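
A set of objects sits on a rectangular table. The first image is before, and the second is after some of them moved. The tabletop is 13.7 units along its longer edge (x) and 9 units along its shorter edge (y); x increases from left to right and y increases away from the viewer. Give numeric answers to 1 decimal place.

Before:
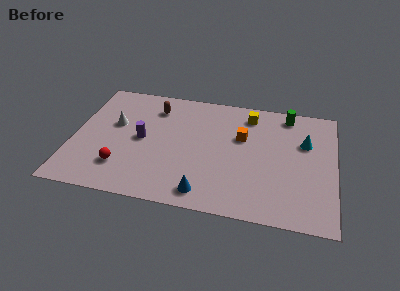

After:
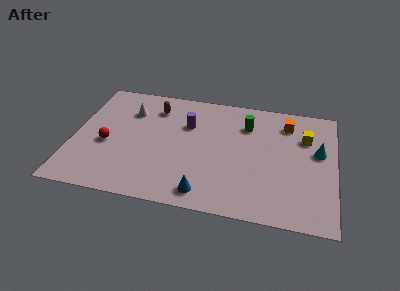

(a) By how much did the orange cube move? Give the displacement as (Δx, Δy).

(2.3, 1.5)

From the two frames, the orange cube sits at roughly (8.8, 5.7) before and (11.1, 7.2) after.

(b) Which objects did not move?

the brown capsule and the blue cone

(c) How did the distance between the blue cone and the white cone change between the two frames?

+0.4

Before: roughly 6.5 units apart; after: 6.9. That's 0.4 units further apart.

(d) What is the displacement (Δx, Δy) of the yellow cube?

(3.0, -1.2)

From the two frames, the yellow cube sits at roughly (9.1, 7.5) before and (12.1, 6.3) after.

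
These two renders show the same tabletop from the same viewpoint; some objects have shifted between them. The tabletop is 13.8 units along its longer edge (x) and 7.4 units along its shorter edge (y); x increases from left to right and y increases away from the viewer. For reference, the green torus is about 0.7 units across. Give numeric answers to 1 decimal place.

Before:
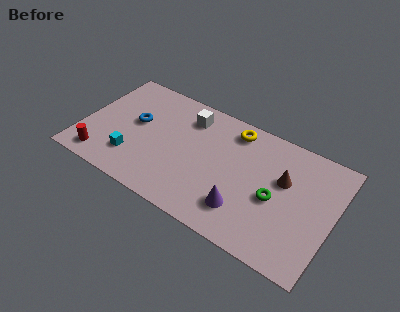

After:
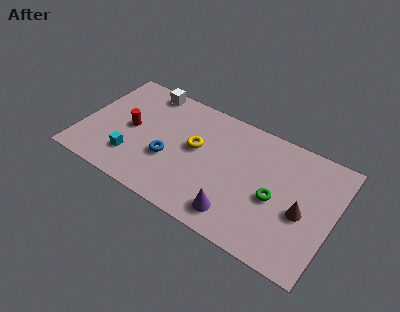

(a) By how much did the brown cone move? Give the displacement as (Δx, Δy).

(1.2, -1.4)

The brown cone started near (11.0, 4.6) and ended near (12.2, 3.2).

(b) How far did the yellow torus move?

2.8

From (8.0, 6.3) to (6.2, 4.2), the yellow torus covered √(1.8² + 2.1²) ≈ 2.8 units.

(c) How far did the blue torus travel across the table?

2.5

The blue torus moved from about (2.8, 4.2) to (4.9, 2.8), a distance of √(2.1² + 1.4²) ≈ 2.5.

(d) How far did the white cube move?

2.6

From (5.5, 5.9) to (3.0, 6.6), the white cube covered √(2.5² + 0.7²) ≈ 2.6 units.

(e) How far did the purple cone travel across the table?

0.6

The purple cone was near (9.2, 1.8) before and (8.9, 1.3) after, so it travelled √(0.3² + 0.5²) ≈ 0.6 units.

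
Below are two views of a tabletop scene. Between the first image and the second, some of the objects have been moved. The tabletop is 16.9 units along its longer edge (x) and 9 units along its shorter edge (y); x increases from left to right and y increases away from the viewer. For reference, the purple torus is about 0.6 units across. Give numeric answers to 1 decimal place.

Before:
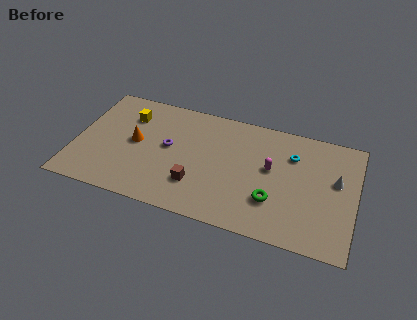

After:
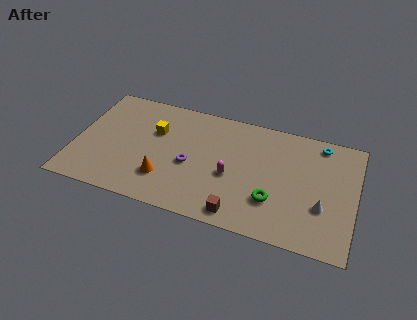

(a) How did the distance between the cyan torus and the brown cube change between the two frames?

+1.3

Before: roughly 6.8 units apart; after: 8.1. That's 1.3 units further apart.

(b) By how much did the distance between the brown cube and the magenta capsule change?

-2.2

They were about 5.0 units apart before and 2.8 after — 2.2 units closer together.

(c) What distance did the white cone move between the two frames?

2.3

The white cone was near (15.7, 5.3) before and (15.0, 3.1) after, so it travelled √(0.7² + 2.2²) ≈ 2.3 units.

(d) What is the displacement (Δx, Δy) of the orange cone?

(2.0, -2.3)

The orange cone was at about (3.6, 4.7) and moved to about (5.6, 2.4).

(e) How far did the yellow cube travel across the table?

1.9

From (3.0, 6.7) to (4.7, 5.9), the yellow cube covered √(1.7² + 0.8²) ≈ 1.9 units.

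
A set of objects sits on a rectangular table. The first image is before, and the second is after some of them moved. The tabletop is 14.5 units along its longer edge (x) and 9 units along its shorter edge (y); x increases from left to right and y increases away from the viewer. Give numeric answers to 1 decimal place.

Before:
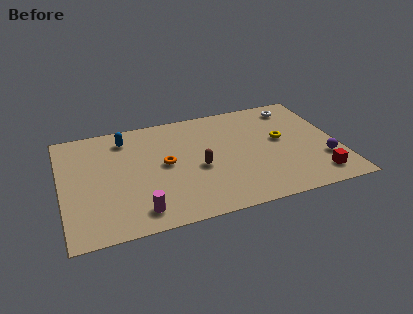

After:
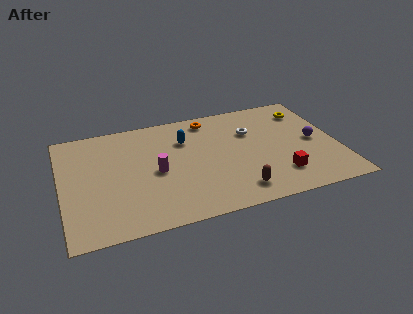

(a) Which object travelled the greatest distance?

the orange torus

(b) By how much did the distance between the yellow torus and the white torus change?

+0.5

Before: roughly 2.8 units apart; after: 3.3. That's 0.5 units further apart.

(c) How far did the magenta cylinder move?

3.0

The magenta cylinder was near (3.8, 1.4) before and (4.9, 4.2) after, so it travelled √(1.1² + 2.8²) ≈ 3.0 units.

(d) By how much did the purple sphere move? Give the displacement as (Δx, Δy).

(-0.3, 1.7)

From the two frames, the purple sphere sits at roughly (13.6, 2.7) before and (13.3, 4.4) after.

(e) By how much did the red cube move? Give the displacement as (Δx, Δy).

(-1.9, 0.6)

The red cube started near (13.1, 1.5) and ended near (11.2, 2.1).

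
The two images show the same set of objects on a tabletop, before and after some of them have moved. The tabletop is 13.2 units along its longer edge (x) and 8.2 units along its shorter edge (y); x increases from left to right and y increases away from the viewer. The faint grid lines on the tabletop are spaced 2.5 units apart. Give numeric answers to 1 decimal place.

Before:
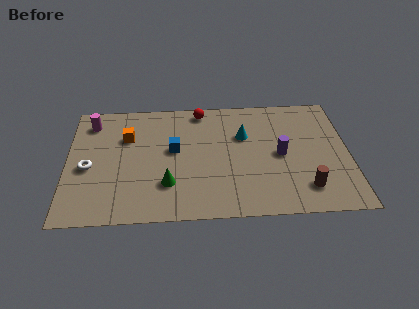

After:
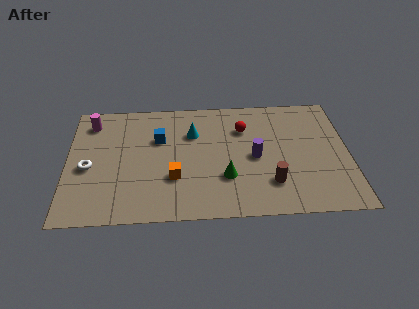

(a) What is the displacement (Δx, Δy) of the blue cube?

(-0.7, 0.8)

The blue cube was at about (5.0, 4.6) and moved to about (4.3, 5.4).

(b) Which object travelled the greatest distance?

the orange cube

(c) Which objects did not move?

the white torus and the magenta cylinder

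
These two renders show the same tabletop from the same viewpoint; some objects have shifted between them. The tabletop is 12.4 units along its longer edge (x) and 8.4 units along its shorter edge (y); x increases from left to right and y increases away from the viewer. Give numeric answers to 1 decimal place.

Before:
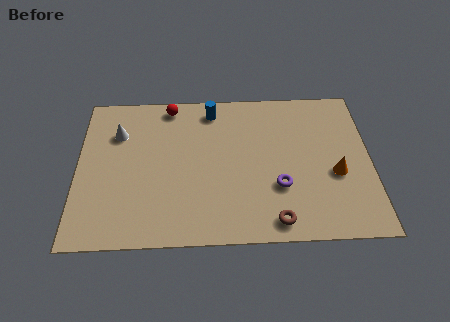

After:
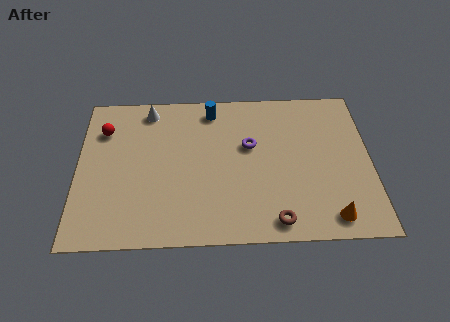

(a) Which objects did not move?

the brown torus and the blue cylinder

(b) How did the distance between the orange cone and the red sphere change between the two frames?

+2.7

The distance was about 8.1 in the first image and 10.8 in the second, so they moved 2.7 units further apart.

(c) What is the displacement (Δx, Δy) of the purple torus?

(-1.2, 2.3)

The purple torus started near (8.5, 2.8) and ended near (7.3, 5.1).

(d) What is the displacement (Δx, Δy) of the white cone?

(1.3, 1.3)

The white cone started near (1.7, 6.0) and ended near (3.0, 7.3).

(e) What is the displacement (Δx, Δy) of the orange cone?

(-0.3, -2.3)

The orange cone was at about (10.9, 3.4) and moved to about (10.6, 1.1).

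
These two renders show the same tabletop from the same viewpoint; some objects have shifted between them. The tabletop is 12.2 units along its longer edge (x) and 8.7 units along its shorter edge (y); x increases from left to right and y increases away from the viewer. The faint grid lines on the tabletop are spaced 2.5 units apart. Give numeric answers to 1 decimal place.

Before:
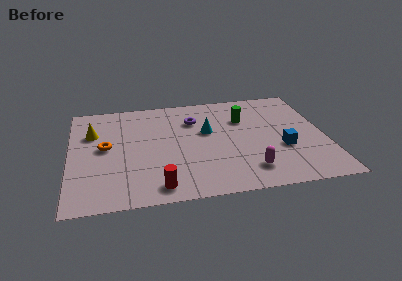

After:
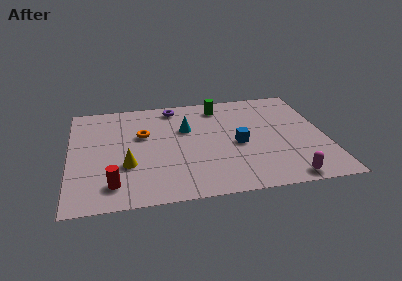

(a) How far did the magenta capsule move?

1.9

From (8.4, 1.7) to (10.1, 0.8), the magenta capsule covered √(1.7² + 0.9²) ≈ 1.9 units.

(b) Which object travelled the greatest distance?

the yellow cone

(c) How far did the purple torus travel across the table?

1.6

The purple torus was near (6.0, 6.3) before and (5.1, 7.6) after, so it travelled √(0.9² + 1.3²) ≈ 1.6 units.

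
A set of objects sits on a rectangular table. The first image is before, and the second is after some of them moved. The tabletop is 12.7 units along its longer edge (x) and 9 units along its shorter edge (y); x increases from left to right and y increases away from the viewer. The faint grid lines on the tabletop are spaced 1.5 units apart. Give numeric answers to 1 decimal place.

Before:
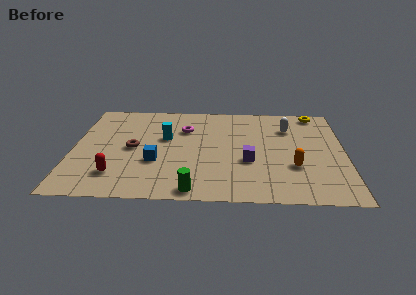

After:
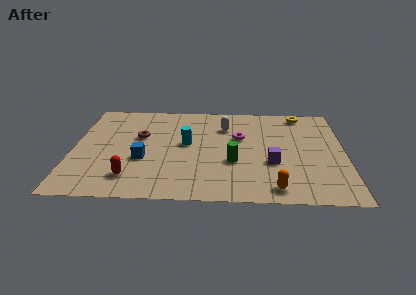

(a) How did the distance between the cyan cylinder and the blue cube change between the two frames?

+0.3

Before: roughly 2.2 units apart; after: 2.5. That's 0.3 units further apart.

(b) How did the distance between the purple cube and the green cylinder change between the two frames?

-1.8

The distance was about 3.6 in the first image and 1.8 in the second, so they moved 1.8 units closer together.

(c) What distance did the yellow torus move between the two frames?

0.7

The yellow torus moved from about (11.4, 8.1) to (10.7, 8.0), a distance of √(0.7² + 0.1²) ≈ 0.7.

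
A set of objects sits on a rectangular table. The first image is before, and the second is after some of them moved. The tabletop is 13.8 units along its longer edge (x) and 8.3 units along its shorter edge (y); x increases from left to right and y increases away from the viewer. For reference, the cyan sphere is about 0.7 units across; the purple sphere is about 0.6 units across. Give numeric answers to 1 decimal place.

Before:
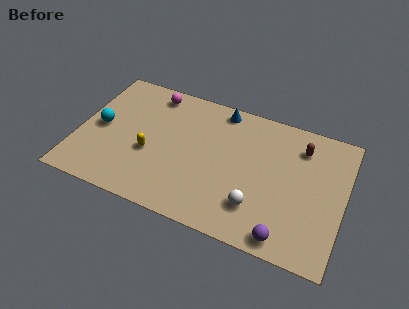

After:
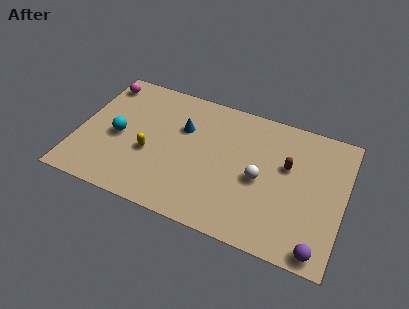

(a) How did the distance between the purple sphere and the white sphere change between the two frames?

+2.5

The distance was about 2.0 in the first image and 4.5 in the second, so they moved 2.5 units further apart.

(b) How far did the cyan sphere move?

1.0

From (1.1, 4.1) to (2.1, 3.8), the cyan sphere covered √(1.0² + 0.3²) ≈ 1.0 units.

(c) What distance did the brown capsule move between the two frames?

1.5

The brown capsule was near (11.4, 6.5) before and (10.8, 5.1) after, so it travelled √(0.6² + 1.4²) ≈ 1.5 units.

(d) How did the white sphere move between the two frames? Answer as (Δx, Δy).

(0.0, 1.7)

The white sphere started near (9.5, 2.1) and ended near (9.5, 3.8).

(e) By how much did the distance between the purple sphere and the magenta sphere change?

+3.6

Before: roughly 9.9 units apart; after: 13.5. That's 3.6 units further apart.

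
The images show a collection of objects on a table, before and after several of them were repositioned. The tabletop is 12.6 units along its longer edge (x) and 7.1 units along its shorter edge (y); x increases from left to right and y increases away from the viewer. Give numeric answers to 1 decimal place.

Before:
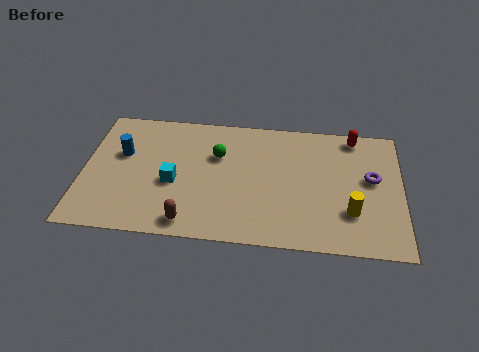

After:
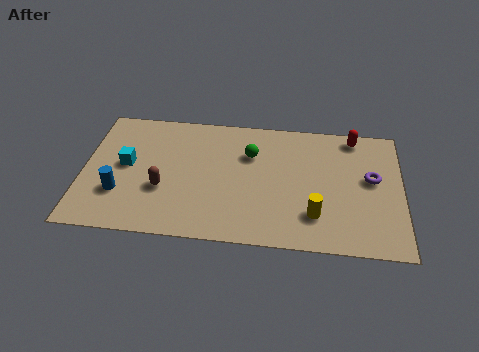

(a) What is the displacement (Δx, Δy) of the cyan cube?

(-1.9, 0.8)

From the two frames, the cyan cube sits at roughly (3.6, 3.0) before and (1.7, 3.8) after.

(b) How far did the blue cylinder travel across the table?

2.2

From (1.5, 4.4) to (1.5, 2.2), the blue cylinder covered √(0.0² + 2.2²) ≈ 2.2 units.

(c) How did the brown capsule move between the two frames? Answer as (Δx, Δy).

(-1.1, 1.7)

The brown capsule started near (4.3, 0.9) and ended near (3.2, 2.6).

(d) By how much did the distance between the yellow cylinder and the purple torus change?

+1.0

Before: roughly 2.1 units apart; after: 3.1. That's 1.0 units further apart.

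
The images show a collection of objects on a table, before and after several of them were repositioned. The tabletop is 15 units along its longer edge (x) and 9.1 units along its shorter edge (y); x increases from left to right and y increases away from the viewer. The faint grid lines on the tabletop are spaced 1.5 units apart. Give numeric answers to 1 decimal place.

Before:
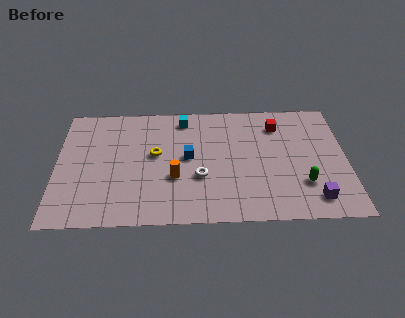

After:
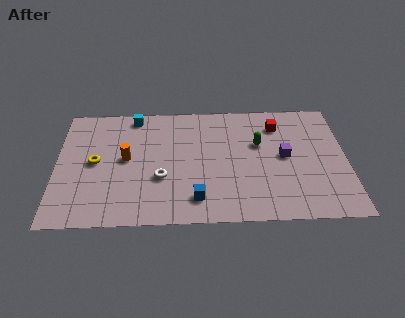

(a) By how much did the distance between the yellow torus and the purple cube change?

+0.9

The distance was about 8.9 in the first image and 9.8 in the second, so they moved 0.9 units further apart.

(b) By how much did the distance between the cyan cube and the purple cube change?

-0.6

Before: roughly 9.1 units apart; after: 8.5. That's 0.6 units closer together.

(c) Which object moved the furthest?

the green capsule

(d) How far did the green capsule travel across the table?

3.8

From (12.7, 2.6) to (10.5, 5.7), the green capsule covered √(2.2² + 3.1²) ≈ 3.8 units.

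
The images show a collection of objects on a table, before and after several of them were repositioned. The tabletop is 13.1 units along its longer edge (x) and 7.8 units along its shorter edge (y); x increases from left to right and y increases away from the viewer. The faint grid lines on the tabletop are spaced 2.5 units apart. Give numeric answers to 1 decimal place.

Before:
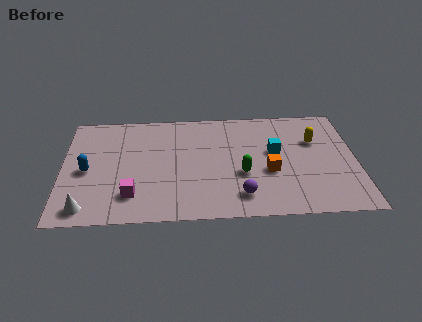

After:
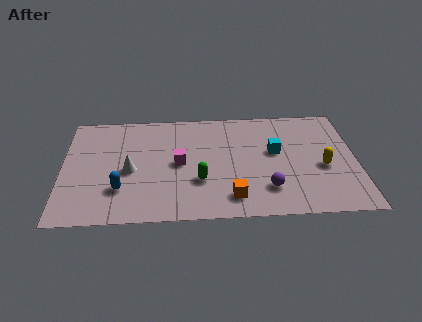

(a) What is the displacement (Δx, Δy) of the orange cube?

(-1.7, -1.7)

The orange cube started near (9.2, 3.1) and ended near (7.5, 1.4).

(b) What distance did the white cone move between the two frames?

3.1

The white cone was near (1.1, 1.0) before and (3.0, 3.5) after, so it travelled √(1.9² + 2.5²) ≈ 3.1 units.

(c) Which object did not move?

the cyan cube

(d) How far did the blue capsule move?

2.1

The blue capsule moved from about (1.1, 3.6) to (2.6, 2.2), a distance of √(1.5² + 1.4²) ≈ 2.1.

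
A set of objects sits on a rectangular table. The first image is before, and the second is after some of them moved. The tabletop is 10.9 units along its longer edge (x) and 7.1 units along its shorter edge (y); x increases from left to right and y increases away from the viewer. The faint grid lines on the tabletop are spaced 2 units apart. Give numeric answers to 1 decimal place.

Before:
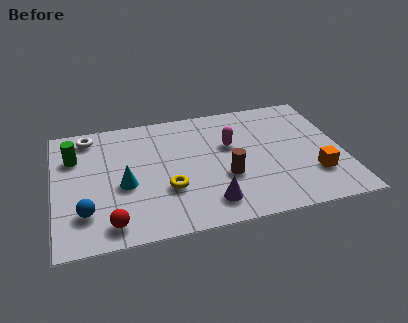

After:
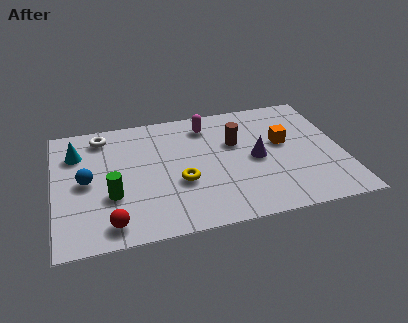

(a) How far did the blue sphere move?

1.7

The blue sphere was near (1.1, 1.8) before and (1.2, 3.5) after, so it travelled √(0.1² + 1.7²) ≈ 1.7 units.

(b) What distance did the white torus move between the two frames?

0.5

From (1.4, 6.1) to (1.9, 6.0), the white torus covered √(0.5² + 0.1²) ≈ 0.5 units.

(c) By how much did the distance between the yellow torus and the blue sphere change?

+0.4

Before: roughly 3.2 units apart; after: 3.6. That's 0.4 units further apart.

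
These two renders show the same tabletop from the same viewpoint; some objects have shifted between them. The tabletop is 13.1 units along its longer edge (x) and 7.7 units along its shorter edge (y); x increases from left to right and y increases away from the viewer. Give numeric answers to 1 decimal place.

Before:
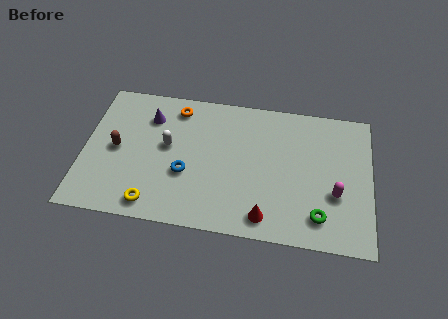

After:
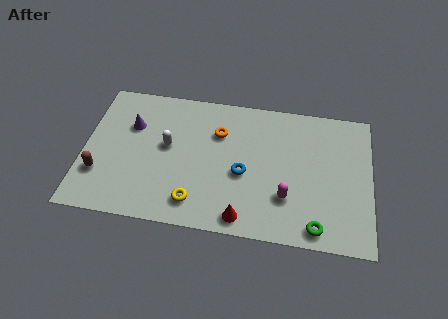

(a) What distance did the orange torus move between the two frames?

2.3

From (4.1, 6.5) to (6.1, 5.4), the orange torus covered √(2.0² + 1.1²) ≈ 2.3 units.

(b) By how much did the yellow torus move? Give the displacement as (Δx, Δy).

(1.9, 0.4)

The yellow torus started near (3.3, 1.0) and ended near (5.2, 1.4).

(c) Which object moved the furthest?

the blue torus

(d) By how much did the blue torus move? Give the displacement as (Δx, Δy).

(2.6, 0.4)

The blue torus started near (4.7, 2.9) and ended near (7.3, 3.3).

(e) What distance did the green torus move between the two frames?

0.6

From (10.8, 1.5) to (10.7, 0.9), the green torus covered √(0.1² + 0.6²) ≈ 0.6 units.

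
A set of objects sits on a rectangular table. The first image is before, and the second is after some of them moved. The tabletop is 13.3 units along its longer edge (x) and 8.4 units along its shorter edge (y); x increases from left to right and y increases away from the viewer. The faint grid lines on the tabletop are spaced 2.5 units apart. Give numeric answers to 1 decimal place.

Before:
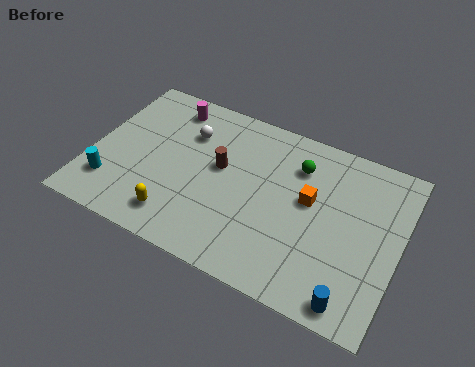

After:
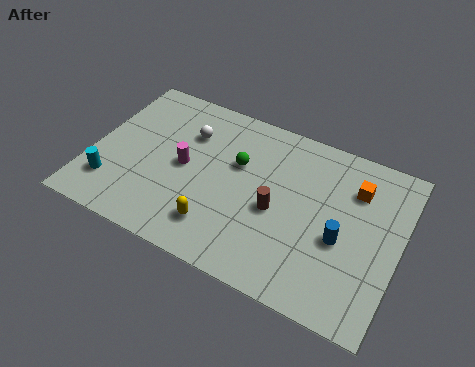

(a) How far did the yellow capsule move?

1.7

From (4.1, 1.5) to (5.8, 1.8), the yellow capsule covered √(1.7² + 0.3²) ≈ 1.7 units.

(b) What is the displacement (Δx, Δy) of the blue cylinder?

(-0.8, 2.6)

The blue cylinder started near (11.7, 0.9) and ended near (10.9, 3.5).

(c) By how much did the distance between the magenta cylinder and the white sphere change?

+0.3

They were about 1.5 units apart before and 1.8 after — 0.3 units further apart.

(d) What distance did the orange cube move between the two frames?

2.3

The orange cube was near (9.4, 4.8) before and (11.2, 6.2) after, so it travelled √(1.8² + 1.4²) ≈ 2.3 units.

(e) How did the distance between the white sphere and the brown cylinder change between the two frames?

+2.8

They were about 2.0 units apart before and 4.8 after — 2.8 units further apart.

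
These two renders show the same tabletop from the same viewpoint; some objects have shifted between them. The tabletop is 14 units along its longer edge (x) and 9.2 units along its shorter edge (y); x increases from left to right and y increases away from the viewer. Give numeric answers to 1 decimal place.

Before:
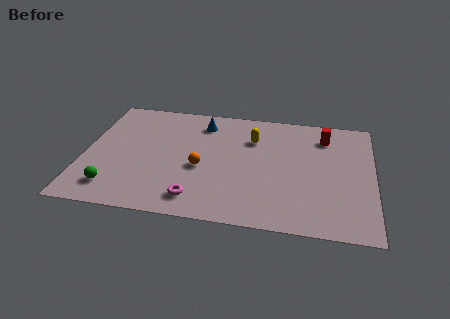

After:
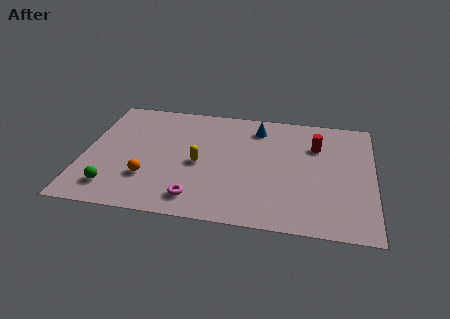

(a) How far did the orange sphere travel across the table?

2.8

The orange sphere moved from about (5.7, 3.9) to (3.2, 2.7), a distance of √(2.5² + 1.2²) ≈ 2.8.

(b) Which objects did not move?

the magenta torus and the green sphere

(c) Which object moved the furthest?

the yellow capsule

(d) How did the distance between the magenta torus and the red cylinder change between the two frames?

-0.8

The distance was about 8.3 in the first image and 7.5 in the second, so they moved 0.8 units closer together.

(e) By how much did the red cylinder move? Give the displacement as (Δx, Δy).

(-0.4, -0.8)

The red cylinder was at about (11.6, 7.3) and moved to about (11.2, 6.5).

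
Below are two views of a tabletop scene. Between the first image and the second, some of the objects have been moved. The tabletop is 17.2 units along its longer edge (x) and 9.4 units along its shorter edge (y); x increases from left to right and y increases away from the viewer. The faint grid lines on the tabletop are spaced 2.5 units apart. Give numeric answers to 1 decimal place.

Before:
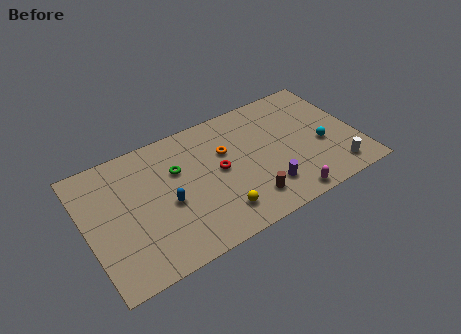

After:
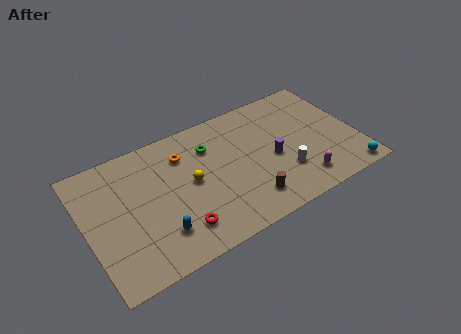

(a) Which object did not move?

the brown cylinder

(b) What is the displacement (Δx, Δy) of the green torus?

(2.2, 0.7)

From the two frames, the green torus sits at roughly (5.9, 6.2) before and (8.1, 6.9) after.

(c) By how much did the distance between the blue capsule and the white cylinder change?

-2.6

They were about 10.7 units apart before and 8.1 after — 2.6 units closer together.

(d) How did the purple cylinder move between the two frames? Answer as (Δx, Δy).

(0.8, 2.0)

The purple cylinder was at about (11.0, 2.2) and moved to about (11.8, 4.2).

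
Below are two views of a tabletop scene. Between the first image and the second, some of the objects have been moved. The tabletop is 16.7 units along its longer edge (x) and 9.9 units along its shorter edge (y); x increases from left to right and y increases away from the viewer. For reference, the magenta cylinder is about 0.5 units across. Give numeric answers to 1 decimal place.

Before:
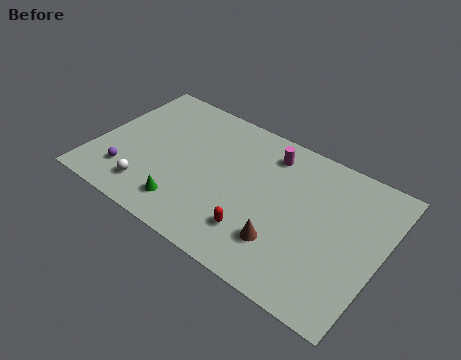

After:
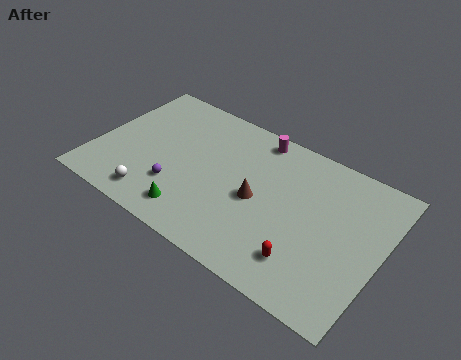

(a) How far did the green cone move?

0.5

From (5.8, 1.9) to (6.3, 1.7), the green cone covered √(0.5² + 0.2²) ≈ 0.5 units.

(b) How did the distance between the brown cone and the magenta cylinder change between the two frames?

-1.5

They were about 5.8 units apart before and 4.3 after — 1.5 units closer together.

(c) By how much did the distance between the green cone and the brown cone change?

-1.3

They were about 5.7 units apart before and 4.4 after — 1.3 units closer together.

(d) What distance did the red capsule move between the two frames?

2.9

The red capsule was near (9.9, 2.4) before and (12.8, 2.2) after, so it travelled √(2.9² + 0.2²) ≈ 2.9 units.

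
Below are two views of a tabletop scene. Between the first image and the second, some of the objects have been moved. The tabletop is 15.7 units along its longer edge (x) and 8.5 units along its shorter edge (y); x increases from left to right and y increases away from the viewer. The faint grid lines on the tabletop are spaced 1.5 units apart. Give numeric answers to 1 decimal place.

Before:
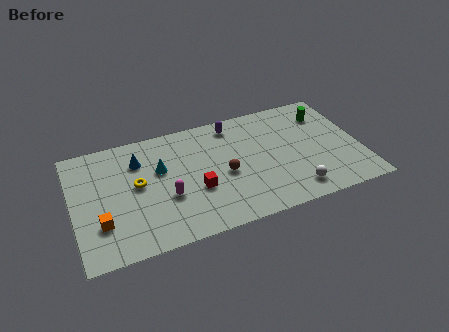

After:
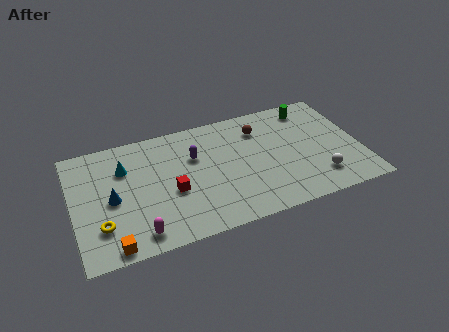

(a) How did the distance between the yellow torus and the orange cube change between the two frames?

-1.4

The distance was about 3.0 in the first image and 1.6 in the second, so they moved 1.4 units closer together.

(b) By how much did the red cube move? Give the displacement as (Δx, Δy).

(-1.3, 0.3)

The red cube was at about (6.6, 3.2) and moved to about (5.3, 3.5).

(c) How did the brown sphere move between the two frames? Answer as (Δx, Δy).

(2.2, 2.7)

The brown sphere was at about (8.2, 3.8) and moved to about (10.4, 6.5).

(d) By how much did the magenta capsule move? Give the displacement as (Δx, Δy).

(-1.7, -2.0)

The magenta capsule started near (5.0, 3.2) and ended near (3.3, 1.2).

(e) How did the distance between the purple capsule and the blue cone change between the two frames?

-0.5

They were about 5.4 units apart before and 4.9 after — 0.5 units closer together.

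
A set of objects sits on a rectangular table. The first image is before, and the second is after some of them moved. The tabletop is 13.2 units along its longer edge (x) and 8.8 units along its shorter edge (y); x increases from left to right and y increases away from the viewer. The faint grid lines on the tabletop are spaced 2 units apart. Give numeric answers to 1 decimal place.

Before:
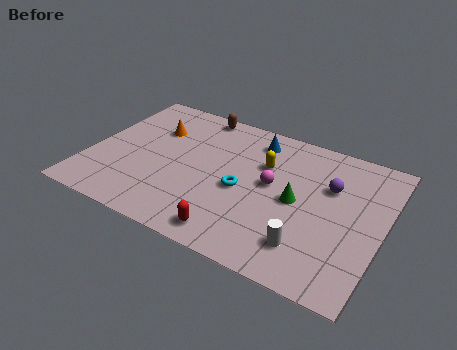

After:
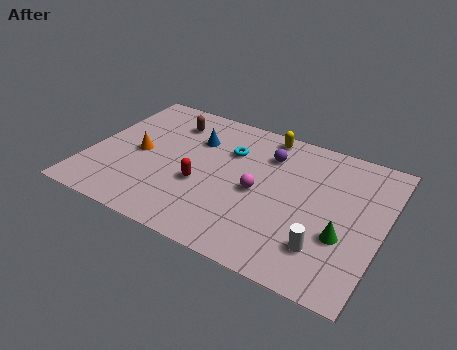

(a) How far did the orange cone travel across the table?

1.9

The orange cone was near (2.6, 6.1) before and (2.2, 4.2) after, so it travelled √(0.4² + 1.9²) ≈ 1.9 units.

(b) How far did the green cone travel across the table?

2.5

The green cone moved from about (9.4, 4.3) to (11.6, 3.1), a distance of √(2.2² + 1.2²) ≈ 2.5.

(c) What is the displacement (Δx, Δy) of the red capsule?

(-1.8, 2.3)

From the two frames, the red capsule sits at roughly (7.0, 1.1) before and (5.2, 3.4) after.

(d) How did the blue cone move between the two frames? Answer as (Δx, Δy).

(-2.6, -1.1)

The blue cone was at about (7.1, 7.3) and moved to about (4.5, 6.2).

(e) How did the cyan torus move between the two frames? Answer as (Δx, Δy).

(-0.9, 2.2)

The cyan torus started near (7.0, 3.9) and ended near (6.1, 6.1).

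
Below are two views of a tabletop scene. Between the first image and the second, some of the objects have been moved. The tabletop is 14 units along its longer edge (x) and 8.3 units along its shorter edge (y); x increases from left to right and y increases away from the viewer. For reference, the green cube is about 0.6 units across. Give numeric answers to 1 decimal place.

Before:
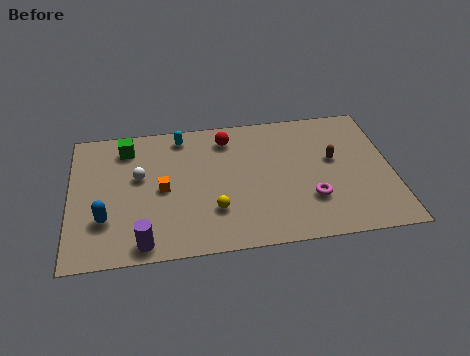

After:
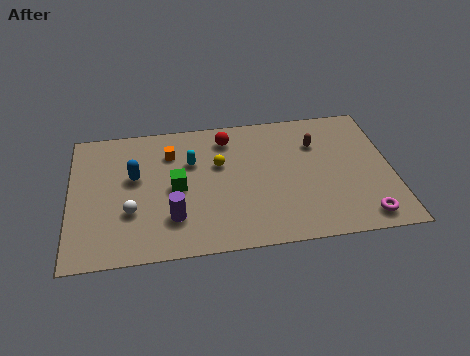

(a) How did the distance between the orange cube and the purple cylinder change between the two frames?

+0.8

Before: roughly 3.2 units apart; after: 4.0. That's 0.8 units further apart.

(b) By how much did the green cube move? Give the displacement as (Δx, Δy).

(2.1, -2.8)

The green cube started near (2.5, 6.8) and ended near (4.6, 4.0).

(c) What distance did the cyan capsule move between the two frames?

1.7

From (4.9, 7.2) to (5.3, 5.5), the cyan capsule covered √(0.4² + 1.7²) ≈ 1.7 units.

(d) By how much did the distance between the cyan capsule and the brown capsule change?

-1.5

The distance was about 7.0 in the first image and 5.5 in the second, so they moved 1.5 units closer together.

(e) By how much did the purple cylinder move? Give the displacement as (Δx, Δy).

(1.3, 1.3)

From the two frames, the purple cylinder sits at roughly (3.1, 0.9) before and (4.4, 2.2) after.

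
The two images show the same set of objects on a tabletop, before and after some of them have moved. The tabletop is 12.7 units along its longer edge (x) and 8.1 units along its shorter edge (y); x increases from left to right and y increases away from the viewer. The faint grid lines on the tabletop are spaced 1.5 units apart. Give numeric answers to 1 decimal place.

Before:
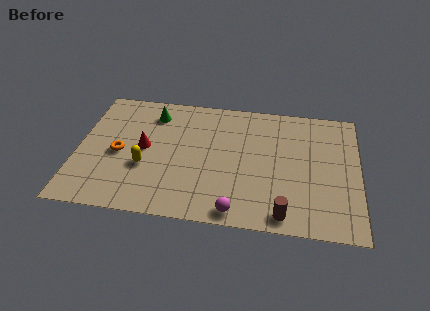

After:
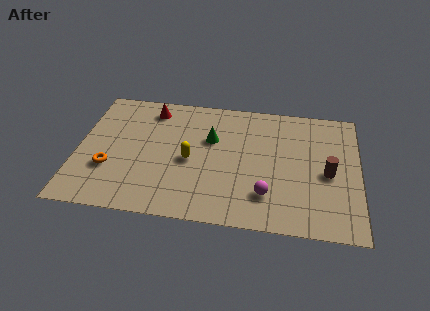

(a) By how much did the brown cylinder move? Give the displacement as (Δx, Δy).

(1.9, 2.8)

From the two frames, the brown cylinder sits at roughly (9.4, 0.9) before and (11.3, 3.7) after.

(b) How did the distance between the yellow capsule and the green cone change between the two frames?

-1.8

The distance was about 3.5 in the first image and 1.7 in the second, so they moved 1.8 units closer together.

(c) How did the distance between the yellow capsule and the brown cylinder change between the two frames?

-0.4

They were about 6.6 units apart before and 6.2 after — 0.4 units closer together.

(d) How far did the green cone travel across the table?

3.0

From (3.3, 6.5) to (6.0, 5.2), the green cone covered √(2.7² + 1.3²) ≈ 3.0 units.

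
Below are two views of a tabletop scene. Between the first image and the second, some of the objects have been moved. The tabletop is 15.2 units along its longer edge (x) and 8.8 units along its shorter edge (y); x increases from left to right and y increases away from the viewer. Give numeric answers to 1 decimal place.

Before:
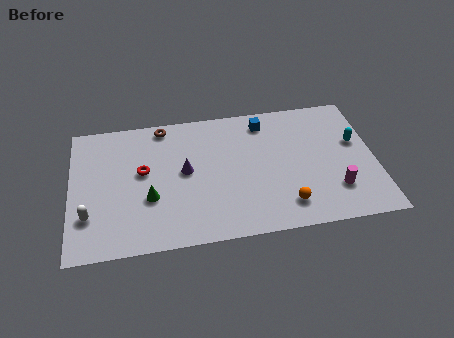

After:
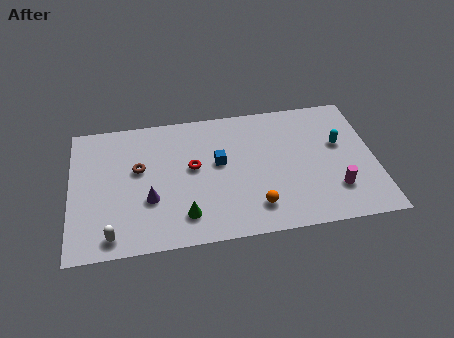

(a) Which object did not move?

the magenta cylinder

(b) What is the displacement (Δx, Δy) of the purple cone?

(-1.8, -1.6)

The purple cone started near (5.7, 4.7) and ended near (3.9, 3.1).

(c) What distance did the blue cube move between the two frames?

3.4

The blue cube moved from about (9.8, 7.4) to (7.4, 5.0), a distance of √(2.4² + 2.4²) ≈ 3.4.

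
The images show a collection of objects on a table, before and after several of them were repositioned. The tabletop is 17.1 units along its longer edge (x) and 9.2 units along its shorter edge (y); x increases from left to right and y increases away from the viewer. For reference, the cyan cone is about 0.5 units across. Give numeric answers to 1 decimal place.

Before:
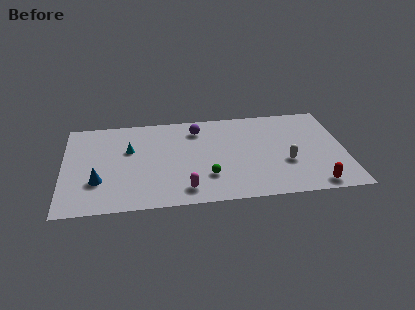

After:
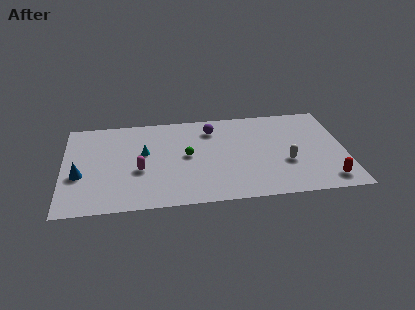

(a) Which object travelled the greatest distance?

the magenta capsule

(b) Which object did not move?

the white capsule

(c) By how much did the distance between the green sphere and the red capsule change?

+2.5

Before: roughly 6.6 units apart; after: 9.1. That's 2.5 units further apart.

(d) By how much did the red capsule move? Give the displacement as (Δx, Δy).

(0.8, 0.4)

The red capsule was at about (15.1, 1.0) and moved to about (15.9, 1.4).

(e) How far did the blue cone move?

1.3

The blue cone moved from about (2.1, 2.9) to (1.0, 3.6), a distance of √(1.1² + 0.7²) ≈ 1.3.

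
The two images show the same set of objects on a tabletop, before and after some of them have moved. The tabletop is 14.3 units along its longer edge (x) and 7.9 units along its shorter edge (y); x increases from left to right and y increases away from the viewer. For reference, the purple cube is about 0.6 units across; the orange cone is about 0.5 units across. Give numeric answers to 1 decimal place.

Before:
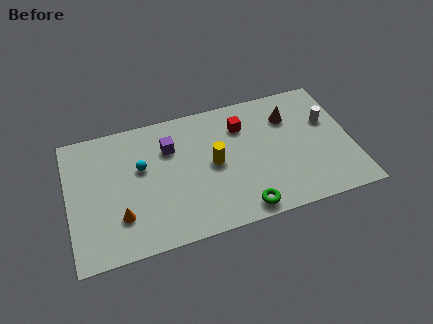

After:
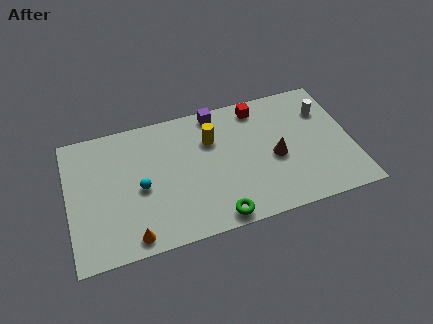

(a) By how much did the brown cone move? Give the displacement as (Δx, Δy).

(-0.9, -2.3)

The brown cone started near (11.3, 5.8) and ended near (10.4, 3.5).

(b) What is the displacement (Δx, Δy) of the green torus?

(-1.3, -0.1)

The green torus was at about (8.5, 0.9) and moved to about (7.2, 0.8).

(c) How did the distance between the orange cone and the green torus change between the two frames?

-1.9

The distance was about 6.1 in the first image and 4.2 in the second, so they moved 1.9 units closer together.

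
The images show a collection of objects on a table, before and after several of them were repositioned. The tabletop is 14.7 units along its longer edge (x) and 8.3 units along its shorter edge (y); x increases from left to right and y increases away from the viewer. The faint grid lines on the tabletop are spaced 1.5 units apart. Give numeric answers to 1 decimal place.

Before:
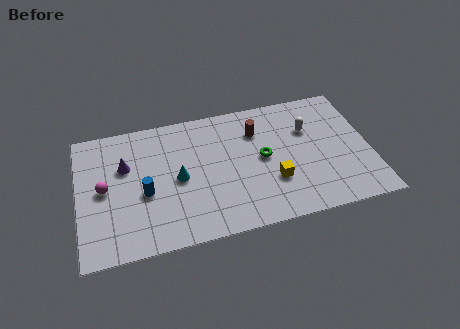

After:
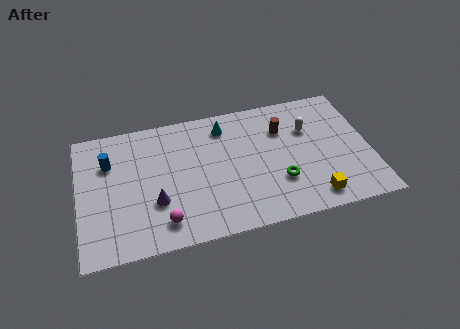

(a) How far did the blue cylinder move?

2.9

The blue cylinder moved from about (3.3, 3.5) to (1.6, 5.8), a distance of √(1.7² + 2.3²) ≈ 2.9.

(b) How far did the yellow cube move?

2.4

The yellow cube moved from about (9.7, 2.7) to (11.6, 1.2), a distance of √(1.9² + 1.5²) ≈ 2.4.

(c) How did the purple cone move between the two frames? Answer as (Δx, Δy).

(1.4, -2.6)

The purple cone was at about (2.4, 5.4) and moved to about (3.8, 2.8).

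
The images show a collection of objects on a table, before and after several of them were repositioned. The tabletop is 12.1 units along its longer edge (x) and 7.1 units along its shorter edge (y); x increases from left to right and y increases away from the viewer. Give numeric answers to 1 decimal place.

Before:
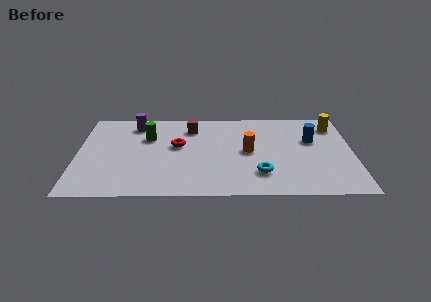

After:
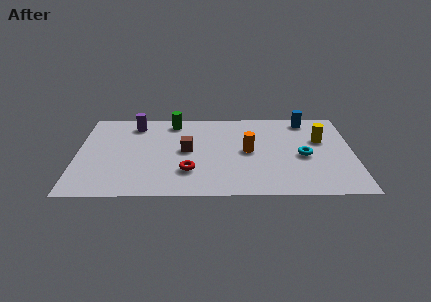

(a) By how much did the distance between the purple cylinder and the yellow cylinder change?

-0.5

The distance was about 8.8 in the first image and 8.3 in the second, so they moved 0.5 units closer together.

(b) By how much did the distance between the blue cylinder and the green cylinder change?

-1.3

Before: roughly 7.2 units apart; after: 5.9. That's 1.3 units closer together.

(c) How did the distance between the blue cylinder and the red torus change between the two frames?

+0.8

They were about 5.9 units apart before and 6.7 after — 0.8 units further apart.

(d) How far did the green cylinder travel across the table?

1.7

The green cylinder was near (3.1, 4.8) before and (4.2, 6.1) after, so it travelled √(1.1² + 1.3²) ≈ 1.7 units.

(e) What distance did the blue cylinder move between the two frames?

1.7

The blue cylinder was near (10.3, 4.5) before and (10.1, 6.2) after, so it travelled √(0.2² + 1.7²) ≈ 1.7 units.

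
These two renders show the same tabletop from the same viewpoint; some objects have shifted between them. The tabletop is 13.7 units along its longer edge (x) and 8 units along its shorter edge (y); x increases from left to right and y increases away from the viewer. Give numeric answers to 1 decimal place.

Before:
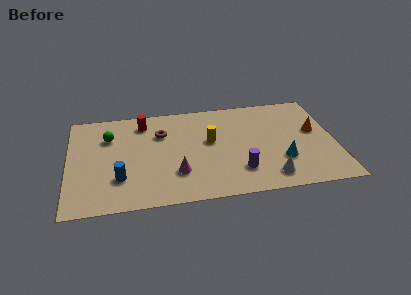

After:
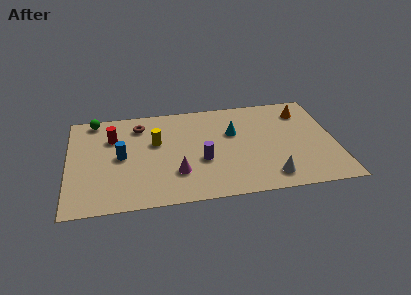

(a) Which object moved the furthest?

the cyan cone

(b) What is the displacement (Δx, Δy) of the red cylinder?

(-1.6, -1.0)

From the two frames, the red cylinder sits at roughly (3.9, 6.6) before and (2.3, 5.6) after.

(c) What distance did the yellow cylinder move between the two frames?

2.8

From (7.3, 4.6) to (4.5, 4.9), the yellow cylinder covered √(2.8² + 0.3²) ≈ 2.8 units.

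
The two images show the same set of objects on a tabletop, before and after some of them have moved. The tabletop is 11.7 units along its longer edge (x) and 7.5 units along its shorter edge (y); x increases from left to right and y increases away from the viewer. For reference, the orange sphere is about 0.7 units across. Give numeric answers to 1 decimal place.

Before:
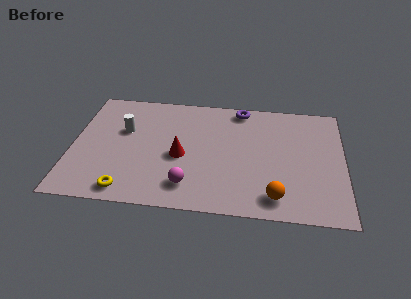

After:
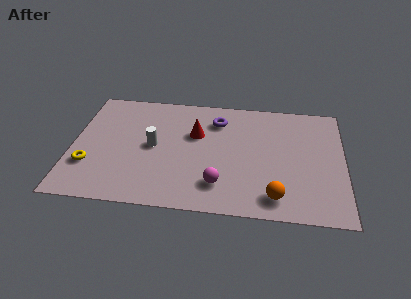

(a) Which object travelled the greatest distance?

the yellow torus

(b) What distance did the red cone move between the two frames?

1.6

The red cone was near (4.7, 3.3) before and (5.3, 4.8) after, so it travelled √(0.6² + 1.5²) ≈ 1.6 units.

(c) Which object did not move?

the orange sphere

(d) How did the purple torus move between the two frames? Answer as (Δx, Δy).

(-1.0, -0.9)

From the two frames, the purple torus sits at roughly (7.2, 6.7) before and (6.2, 5.8) after.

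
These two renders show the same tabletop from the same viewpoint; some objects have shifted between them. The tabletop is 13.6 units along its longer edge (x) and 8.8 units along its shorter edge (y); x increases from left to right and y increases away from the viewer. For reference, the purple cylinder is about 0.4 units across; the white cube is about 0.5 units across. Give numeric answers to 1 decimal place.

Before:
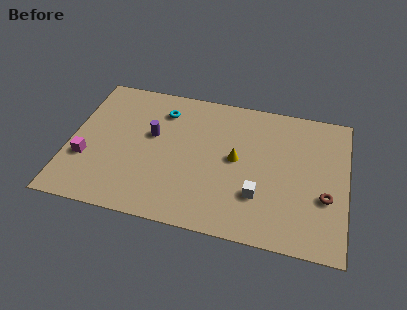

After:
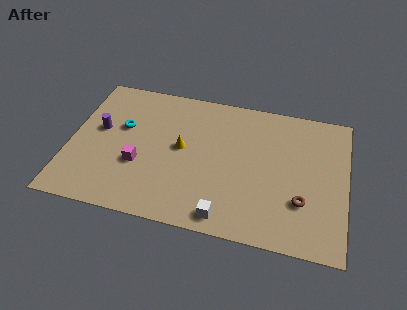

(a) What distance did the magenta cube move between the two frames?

2.6

From (0.9, 3.0) to (3.5, 3.2), the magenta cube covered √(2.6² + 0.2²) ≈ 2.6 units.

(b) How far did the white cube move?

2.2

From (9.4, 2.6) to (7.9, 1.0), the white cube covered √(1.5² + 1.6²) ≈ 2.2 units.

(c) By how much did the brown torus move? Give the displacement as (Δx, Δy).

(-1.1, -0.5)

The brown torus started near (12.6, 3.2) and ended near (11.5, 2.7).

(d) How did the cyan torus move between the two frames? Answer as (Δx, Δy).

(-1.9, -1.5)

The cyan torus was at about (4.4, 6.9) and moved to about (2.5, 5.4).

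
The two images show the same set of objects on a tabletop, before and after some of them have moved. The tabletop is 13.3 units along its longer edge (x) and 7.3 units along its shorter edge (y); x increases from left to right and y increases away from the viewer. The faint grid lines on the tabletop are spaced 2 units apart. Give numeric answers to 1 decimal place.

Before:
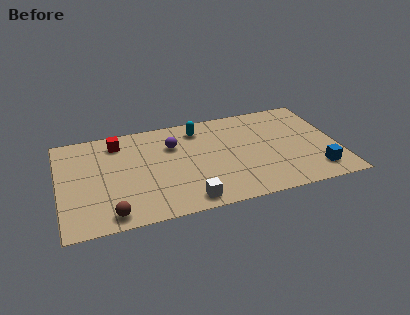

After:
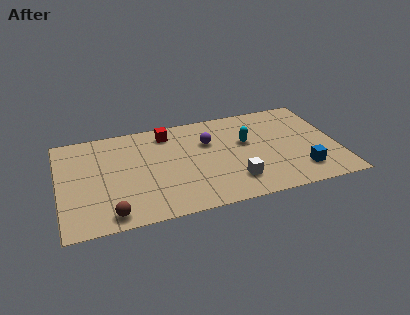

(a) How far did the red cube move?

2.4

From (2.9, 6.0) to (5.3, 6.1), the red cube covered √(2.4² + 0.1²) ≈ 2.4 units.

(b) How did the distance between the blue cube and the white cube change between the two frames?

-3.0

They were about 6.2 units apart before and 3.2 after — 3.0 units closer together.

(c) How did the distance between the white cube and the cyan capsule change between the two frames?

-2.4

Before: roughly 5.2 units apart; after: 2.8. That's 2.4 units closer together.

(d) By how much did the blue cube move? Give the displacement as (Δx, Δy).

(-0.7, 0.2)

The blue cube was at about (12.1, 1.4) and moved to about (11.4, 1.6).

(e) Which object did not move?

the brown sphere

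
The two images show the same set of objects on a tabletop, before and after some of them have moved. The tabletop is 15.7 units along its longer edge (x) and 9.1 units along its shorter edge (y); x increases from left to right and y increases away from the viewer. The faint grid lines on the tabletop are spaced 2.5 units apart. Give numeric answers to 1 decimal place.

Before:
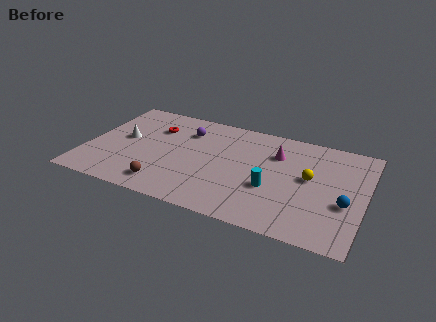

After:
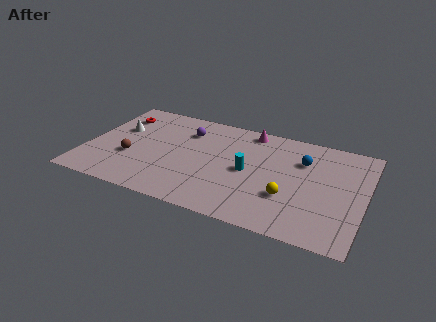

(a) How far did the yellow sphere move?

2.2

The yellow sphere was near (12.6, 5.0) before and (11.6, 3.0) after, so it travelled √(1.0² + 2.0²) ≈ 2.2 units.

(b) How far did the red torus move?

2.3

From (3.6, 6.5) to (1.4, 7.0), the red torus covered √(2.2² + 0.5²) ≈ 2.3 units.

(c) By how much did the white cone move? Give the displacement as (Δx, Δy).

(-0.4, 0.8)

The white cone started near (2.0, 4.9) and ended near (1.6, 5.7).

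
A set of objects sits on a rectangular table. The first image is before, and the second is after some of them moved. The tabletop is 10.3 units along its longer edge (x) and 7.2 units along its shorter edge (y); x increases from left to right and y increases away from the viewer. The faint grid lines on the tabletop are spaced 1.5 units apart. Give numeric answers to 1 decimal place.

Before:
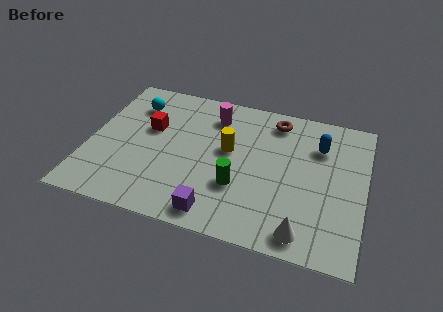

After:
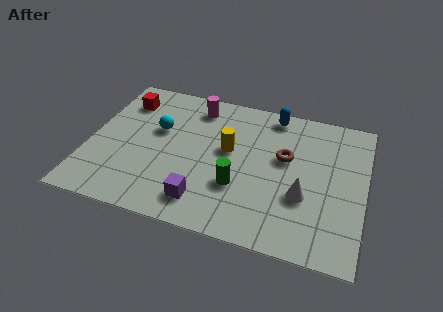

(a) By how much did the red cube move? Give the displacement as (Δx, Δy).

(-1.1, 1.2)

From the two frames, the red cube sits at roughly (2.2, 4.4) before and (1.1, 5.6) after.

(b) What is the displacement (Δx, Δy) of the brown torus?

(0.5, -1.8)

The brown torus started near (6.8, 6.1) and ended near (7.3, 4.3).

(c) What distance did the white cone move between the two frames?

1.7

The white cone was near (8.2, 0.9) before and (8.1, 2.6) after, so it travelled √(0.1² + 1.7²) ≈ 1.7 units.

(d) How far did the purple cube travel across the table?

0.6

The purple cube moved from about (5.0, 0.9) to (4.5, 1.3), a distance of √(0.5² + 0.4²) ≈ 0.6.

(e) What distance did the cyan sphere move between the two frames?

1.5

From (1.5, 5.5) to (2.5, 4.4), the cyan sphere covered √(1.0² + 1.1²) ≈ 1.5 units.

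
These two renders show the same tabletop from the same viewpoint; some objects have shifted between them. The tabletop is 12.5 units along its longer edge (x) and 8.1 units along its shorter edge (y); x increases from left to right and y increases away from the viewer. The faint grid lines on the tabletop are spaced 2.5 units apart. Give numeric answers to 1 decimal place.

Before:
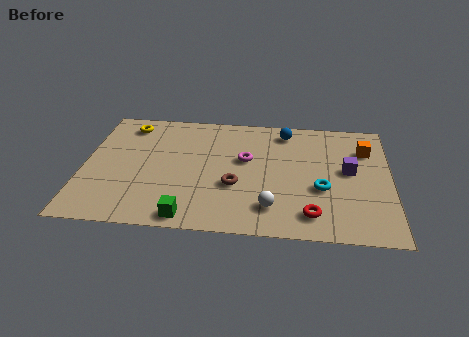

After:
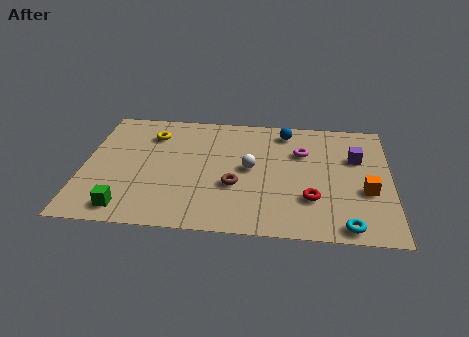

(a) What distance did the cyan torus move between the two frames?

2.5

From (9.7, 3.1) to (10.7, 0.8), the cyan torus covered √(1.0² + 2.3²) ≈ 2.5 units.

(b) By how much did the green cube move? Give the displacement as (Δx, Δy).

(-2.5, 0.3)

The green cube started near (4.4, 0.8) and ended near (1.9, 1.1).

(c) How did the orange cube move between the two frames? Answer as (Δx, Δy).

(0.0, -2.8)

The orange cube was at about (11.5, 5.9) and moved to about (11.5, 3.1).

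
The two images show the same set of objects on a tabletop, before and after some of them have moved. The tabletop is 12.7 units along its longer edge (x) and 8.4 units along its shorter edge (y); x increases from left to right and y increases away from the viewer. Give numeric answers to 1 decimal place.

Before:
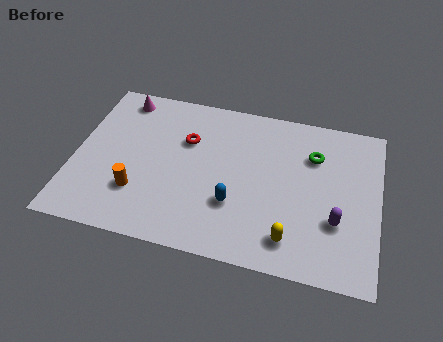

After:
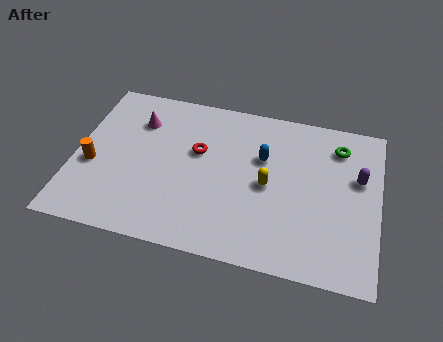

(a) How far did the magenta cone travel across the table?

1.4

The magenta cone was near (1.7, 7.3) before and (2.5, 6.2) after, so it travelled √(0.8² + 1.1²) ≈ 1.4 units.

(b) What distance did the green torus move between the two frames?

1.2

The green torus moved from about (9.9, 6.0) to (10.9, 6.7), a distance of √(1.0² + 0.7²) ≈ 1.2.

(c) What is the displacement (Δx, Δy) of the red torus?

(0.5, -0.5)

The red torus started near (4.6, 5.6) and ended near (5.1, 5.1).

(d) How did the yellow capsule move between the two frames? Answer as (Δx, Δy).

(-1.1, 2.5)

The yellow capsule started near (9.2, 1.5) and ended near (8.1, 4.0).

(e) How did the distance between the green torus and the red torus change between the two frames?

+0.7

Before: roughly 5.3 units apart; after: 6.0. That's 0.7 units further apart.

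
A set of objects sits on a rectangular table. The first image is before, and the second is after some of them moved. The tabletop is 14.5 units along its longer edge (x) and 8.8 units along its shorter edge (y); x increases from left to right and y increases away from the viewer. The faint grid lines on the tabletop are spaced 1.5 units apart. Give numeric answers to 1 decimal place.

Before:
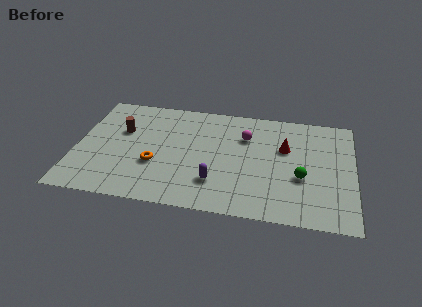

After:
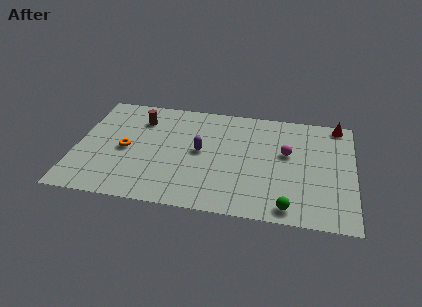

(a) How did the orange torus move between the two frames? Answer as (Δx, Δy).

(-1.6, 0.9)

The orange torus was at about (4.2, 3.2) and moved to about (2.6, 4.1).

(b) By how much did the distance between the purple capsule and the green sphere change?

+1.4

The distance was about 4.5 in the first image and 5.9 in the second, so they moved 1.4 units further apart.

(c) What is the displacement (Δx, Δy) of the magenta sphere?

(2.2, -1.0)

The magenta sphere was at about (8.8, 6.2) and moved to about (11.0, 5.2).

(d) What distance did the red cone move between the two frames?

3.6

From (10.9, 5.6) to (13.6, 8.0), the red cone covered √(2.7² + 2.4²) ≈ 3.6 units.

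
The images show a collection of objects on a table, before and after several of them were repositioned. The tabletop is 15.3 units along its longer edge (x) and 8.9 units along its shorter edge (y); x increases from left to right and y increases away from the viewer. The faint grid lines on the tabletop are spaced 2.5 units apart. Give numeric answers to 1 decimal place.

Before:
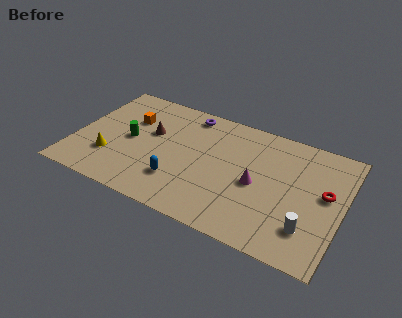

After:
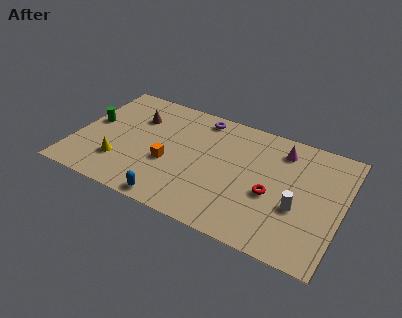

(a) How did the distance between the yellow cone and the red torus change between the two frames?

-3.6

Before: roughly 12.3 units apart; after: 8.7. That's 3.6 units closer together.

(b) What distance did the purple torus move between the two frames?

0.7

From (6.1, 7.8) to (6.8, 7.8), the purple torus covered √(0.7² + 0.0²) ≈ 0.7 units.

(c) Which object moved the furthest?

the orange cube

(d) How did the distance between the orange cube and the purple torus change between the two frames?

+0.8

Before: roughly 3.7 units apart; after: 4.5. That's 0.8 units further apart.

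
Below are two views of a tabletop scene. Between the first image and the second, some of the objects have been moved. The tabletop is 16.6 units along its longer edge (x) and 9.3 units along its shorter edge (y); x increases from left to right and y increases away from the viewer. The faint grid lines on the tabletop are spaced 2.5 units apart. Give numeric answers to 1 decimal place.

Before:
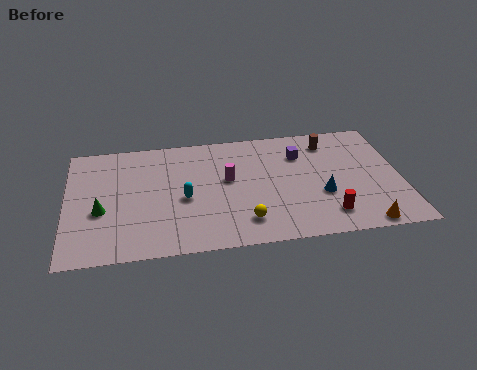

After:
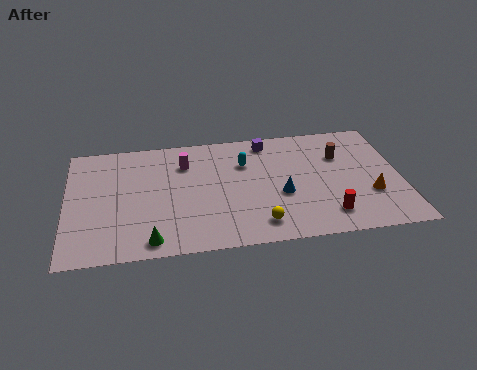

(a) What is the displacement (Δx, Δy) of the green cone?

(2.4, -2.6)

The green cone was at about (1.7, 3.7) and moved to about (4.1, 1.1).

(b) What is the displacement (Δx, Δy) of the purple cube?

(-1.6, 1.3)

The purple cube was at about (11.7, 6.8) and moved to about (10.1, 8.1).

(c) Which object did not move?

the red cylinder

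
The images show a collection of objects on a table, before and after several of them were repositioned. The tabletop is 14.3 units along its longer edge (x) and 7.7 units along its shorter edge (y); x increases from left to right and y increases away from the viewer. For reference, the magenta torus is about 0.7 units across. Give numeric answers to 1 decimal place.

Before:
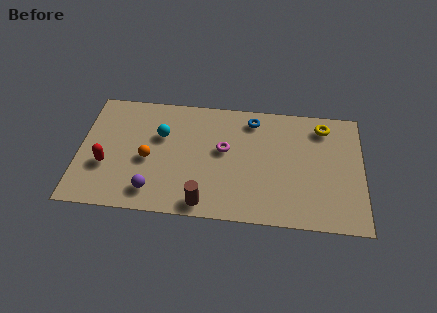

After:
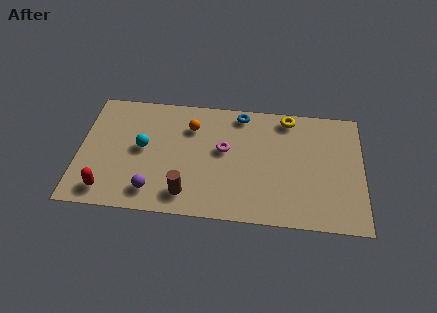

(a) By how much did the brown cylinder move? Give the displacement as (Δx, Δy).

(-0.9, 0.5)

The brown cylinder was at about (6.4, 0.9) and moved to about (5.5, 1.4).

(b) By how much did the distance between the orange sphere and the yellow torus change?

-4.3

The distance was about 9.3 in the first image and 5.0 in the second, so they moved 4.3 units closer together.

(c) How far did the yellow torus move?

1.8

From (12.3, 6.4) to (10.5, 6.8), the yellow torus covered √(1.8² + 0.4²) ≈ 1.8 units.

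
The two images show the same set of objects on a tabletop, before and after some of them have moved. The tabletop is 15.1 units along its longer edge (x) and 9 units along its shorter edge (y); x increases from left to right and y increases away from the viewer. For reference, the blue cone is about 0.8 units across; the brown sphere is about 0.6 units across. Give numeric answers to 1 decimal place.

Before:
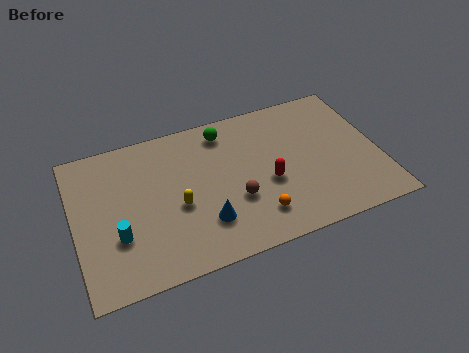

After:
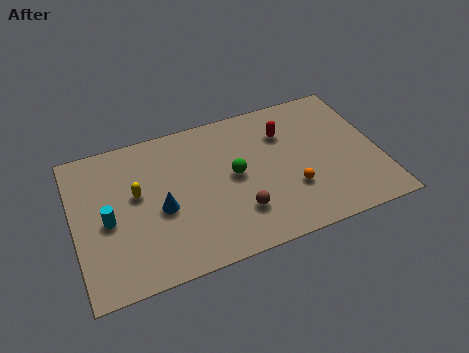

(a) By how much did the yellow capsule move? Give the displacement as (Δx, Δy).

(-1.9, 1.4)

From the two frames, the yellow capsule sits at roughly (5.0, 3.8) before and (3.1, 5.2) after.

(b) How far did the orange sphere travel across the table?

2.1

The orange sphere was near (8.7, 1.9) before and (10.6, 2.9) after, so it travelled √(1.9² + 1.0²) ≈ 2.1 units.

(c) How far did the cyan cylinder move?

1.2

The cyan cylinder was near (2.0, 3.0) before and (1.6, 4.1) after, so it travelled √(0.4² + 1.1²) ≈ 1.2 units.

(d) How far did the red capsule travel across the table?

3.0

From (9.5, 3.7) to (10.6, 6.5), the red capsule covered √(1.1² + 2.8²) ≈ 3.0 units.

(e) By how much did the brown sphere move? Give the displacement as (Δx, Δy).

(0.1, -0.8)

The brown sphere was at about (7.8, 3.2) and moved to about (7.9, 2.4).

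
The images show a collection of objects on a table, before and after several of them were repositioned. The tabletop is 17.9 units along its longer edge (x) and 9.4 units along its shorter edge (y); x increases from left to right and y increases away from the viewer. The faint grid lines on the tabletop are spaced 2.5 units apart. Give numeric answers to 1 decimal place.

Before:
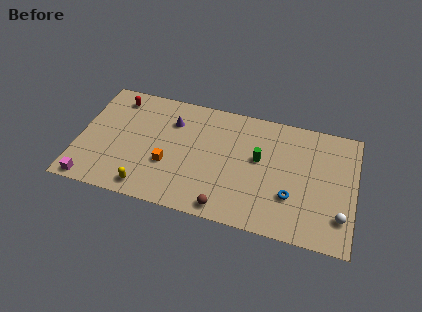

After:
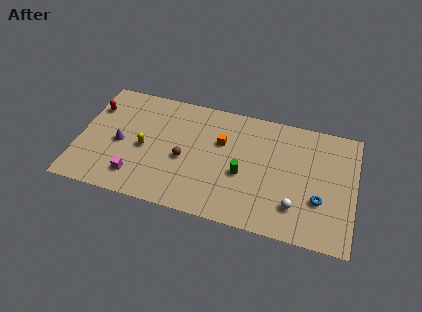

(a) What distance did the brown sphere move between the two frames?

4.2

From (9.8, 1.0) to (6.9, 4.1), the brown sphere covered √(2.9² + 3.1²) ≈ 4.2 units.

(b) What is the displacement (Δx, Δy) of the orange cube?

(3.3, 2.7)

The orange cube was at about (5.9, 3.4) and moved to about (9.2, 6.1).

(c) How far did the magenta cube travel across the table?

3.0

The magenta cube was near (1.1, 0.8) before and (3.9, 1.9) after, so it travelled √(2.8² + 1.1²) ≈ 3.0 units.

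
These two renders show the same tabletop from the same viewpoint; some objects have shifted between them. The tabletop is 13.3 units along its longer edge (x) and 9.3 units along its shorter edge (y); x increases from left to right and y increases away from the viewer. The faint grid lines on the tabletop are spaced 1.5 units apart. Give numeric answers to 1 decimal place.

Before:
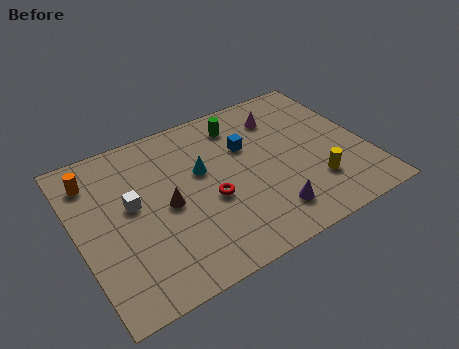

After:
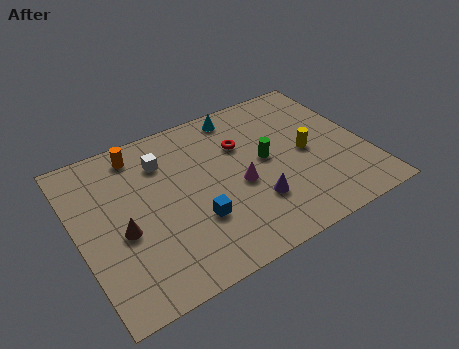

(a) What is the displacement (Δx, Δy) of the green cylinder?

(0.8, -2.7)

From the two frames, the green cylinder sits at roughly (7.9, 7.6) before and (8.7, 4.9) after.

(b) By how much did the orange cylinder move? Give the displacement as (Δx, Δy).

(2.2, 0.6)

From the two frames, the orange cylinder sits at roughly (1.0, 7.4) before and (3.2, 8.0) after.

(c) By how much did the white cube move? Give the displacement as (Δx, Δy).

(1.7, 1.8)

The white cube started near (2.5, 5.2) and ended near (4.2, 7.0).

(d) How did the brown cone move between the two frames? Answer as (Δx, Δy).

(-2.1, -0.5)

The brown cone was at about (4.0, 4.4) and moved to about (1.9, 3.9).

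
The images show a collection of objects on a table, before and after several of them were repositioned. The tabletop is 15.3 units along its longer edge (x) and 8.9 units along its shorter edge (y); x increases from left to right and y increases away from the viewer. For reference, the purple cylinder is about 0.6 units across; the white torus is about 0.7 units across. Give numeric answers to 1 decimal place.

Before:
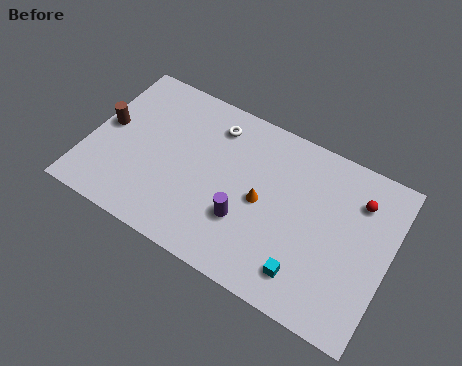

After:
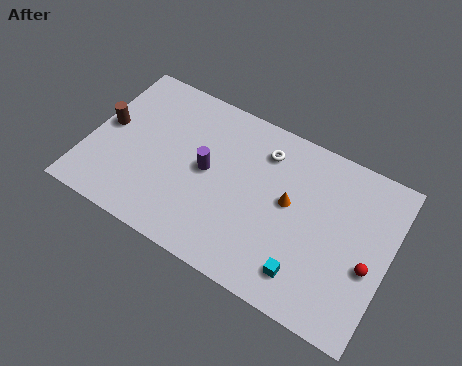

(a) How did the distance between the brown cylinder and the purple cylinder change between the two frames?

-2.4

Before: roughly 7.6 units apart; after: 5.2. That's 2.4 units closer together.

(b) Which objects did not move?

the brown cylinder and the cyan cube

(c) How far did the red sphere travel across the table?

3.2

The red sphere was near (13.5, 6.7) before and (14.4, 3.6) after, so it travelled √(0.9² + 3.1²) ≈ 3.2 units.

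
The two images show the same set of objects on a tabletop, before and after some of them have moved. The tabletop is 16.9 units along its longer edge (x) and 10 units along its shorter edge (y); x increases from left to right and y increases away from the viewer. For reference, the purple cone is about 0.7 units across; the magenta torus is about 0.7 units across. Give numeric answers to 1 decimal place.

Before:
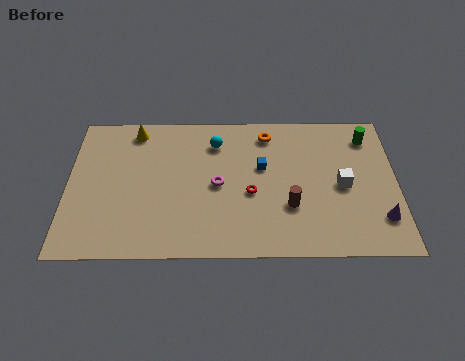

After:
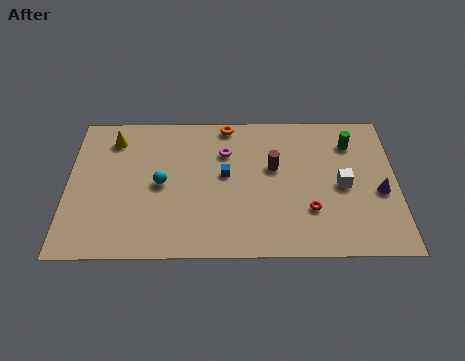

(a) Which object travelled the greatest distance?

the cyan sphere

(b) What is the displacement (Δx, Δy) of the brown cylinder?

(-0.8, 2.7)

From the two frames, the brown cylinder sits at roughly (11.4, 3.3) before and (10.6, 6.0) after.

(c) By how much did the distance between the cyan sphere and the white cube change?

+2.1

They were about 7.2 units apart before and 9.3 after — 2.1 units further apart.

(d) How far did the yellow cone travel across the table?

1.3

From (3.4, 8.7) to (2.3, 8.1), the yellow cone covered √(1.1² + 0.6²) ≈ 1.3 units.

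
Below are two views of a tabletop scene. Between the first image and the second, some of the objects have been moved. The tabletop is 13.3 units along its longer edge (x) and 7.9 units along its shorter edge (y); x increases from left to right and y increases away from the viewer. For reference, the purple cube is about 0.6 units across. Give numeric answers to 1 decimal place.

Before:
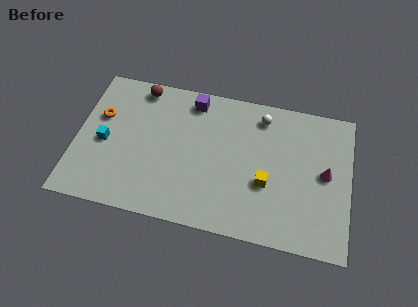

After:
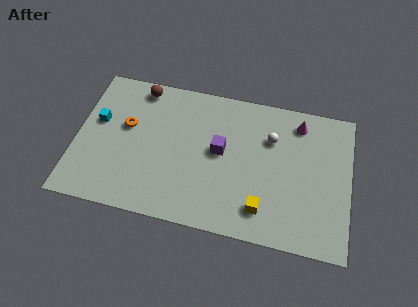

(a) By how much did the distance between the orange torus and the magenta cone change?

-2.5

They were about 11.0 units apart before and 8.5 after — 2.5 units closer together.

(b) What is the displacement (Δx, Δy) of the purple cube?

(1.5, -2.5)

From the two frames, the purple cube sits at roughly (5.5, 6.8) before and (7.0, 4.3) after.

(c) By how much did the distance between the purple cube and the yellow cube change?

-1.9

Before: roughly 5.4 units apart; after: 3.5. That's 1.9 units closer together.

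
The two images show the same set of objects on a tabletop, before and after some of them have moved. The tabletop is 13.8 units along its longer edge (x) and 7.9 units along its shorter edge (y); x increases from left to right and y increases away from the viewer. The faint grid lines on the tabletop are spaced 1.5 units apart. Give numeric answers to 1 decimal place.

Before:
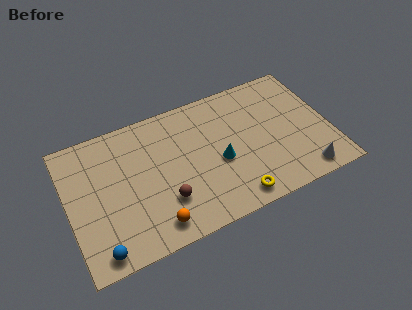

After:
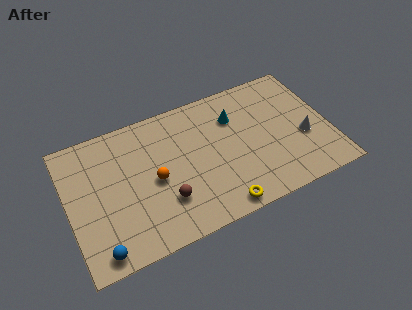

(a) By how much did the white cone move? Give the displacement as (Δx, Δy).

(0.3, 2.1)

The white cone started near (12.1, 1.0) and ended near (12.4, 3.1).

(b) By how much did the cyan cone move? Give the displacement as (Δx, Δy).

(1.1, 2.3)

The cyan cone started near (7.9, 3.4) and ended near (9.0, 5.7).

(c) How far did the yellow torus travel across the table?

0.8

From (8.4, 1.0) to (7.6, 0.8), the yellow torus covered √(0.8² + 0.2²) ≈ 0.8 units.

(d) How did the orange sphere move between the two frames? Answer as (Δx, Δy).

(0.3, 2.5)

The orange sphere was at about (4.2, 1.2) and moved to about (4.5, 3.7).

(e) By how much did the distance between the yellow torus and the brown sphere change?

-0.6

They were about 3.7 units apart before and 3.1 after — 0.6 units closer together.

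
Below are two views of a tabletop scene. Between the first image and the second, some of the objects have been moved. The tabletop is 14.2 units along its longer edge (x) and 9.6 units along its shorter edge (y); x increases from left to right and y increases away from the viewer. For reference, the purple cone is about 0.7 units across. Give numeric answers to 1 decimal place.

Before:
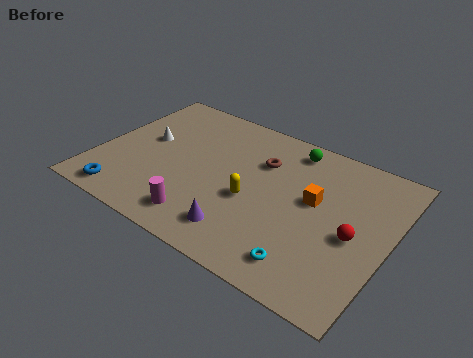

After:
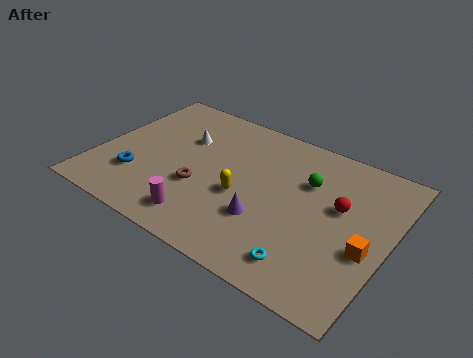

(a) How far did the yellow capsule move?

0.5

The yellow capsule moved from about (7.7, 4.0) to (7.2, 4.0), a distance of √(0.5² + 0.0²) ≈ 0.5.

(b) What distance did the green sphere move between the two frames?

2.1

From (8.9, 8.3) to (10.0, 6.5), the green sphere covered √(1.1² + 1.8²) ≈ 2.1 units.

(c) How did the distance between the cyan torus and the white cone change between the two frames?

-1.0

Before: roughly 9.5 units apart; after: 8.5. That's 1.0 units closer together.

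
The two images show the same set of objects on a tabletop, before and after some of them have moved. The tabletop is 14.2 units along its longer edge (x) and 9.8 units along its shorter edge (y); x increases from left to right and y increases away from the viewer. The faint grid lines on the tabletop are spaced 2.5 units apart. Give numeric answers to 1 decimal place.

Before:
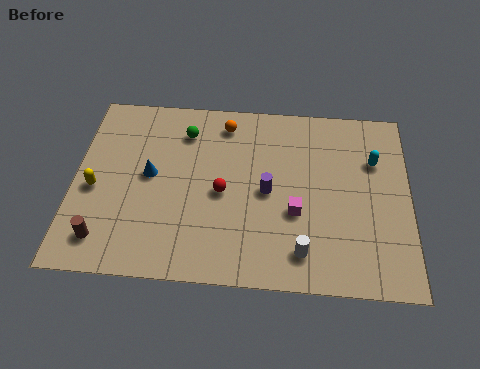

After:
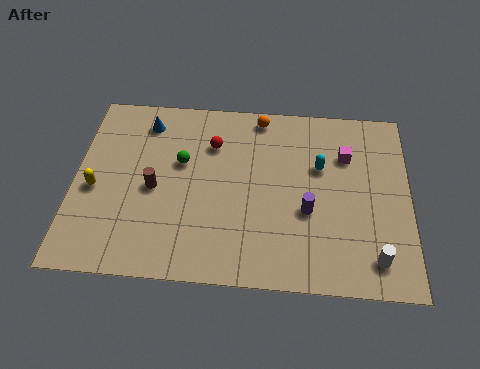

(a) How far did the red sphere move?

2.6

From (6.3, 4.5) to (5.8, 7.1), the red sphere covered √(0.5² + 2.6²) ≈ 2.6 units.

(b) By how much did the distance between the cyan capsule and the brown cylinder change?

-5.2

Before: roughly 12.4 units apart; after: 7.2. That's 5.2 units closer together.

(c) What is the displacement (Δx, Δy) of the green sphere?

(-0.1, -1.7)

The green sphere started near (4.6, 7.7) and ended near (4.5, 6.0).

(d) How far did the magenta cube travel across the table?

3.8

The magenta cube was near (9.4, 3.7) before and (11.5, 6.9) after, so it travelled √(2.1² + 3.2²) ≈ 3.8 units.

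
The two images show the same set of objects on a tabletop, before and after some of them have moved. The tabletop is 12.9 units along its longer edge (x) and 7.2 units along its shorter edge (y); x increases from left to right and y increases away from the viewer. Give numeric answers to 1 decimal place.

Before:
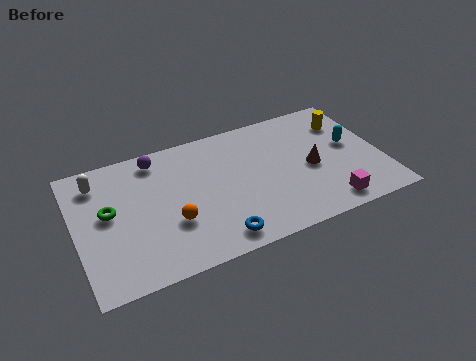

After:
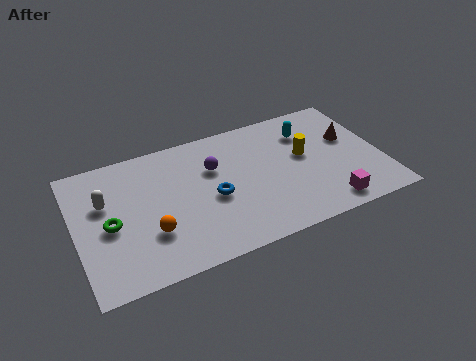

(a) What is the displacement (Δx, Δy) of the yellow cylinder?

(-2.0, -1.3)

The yellow cylinder was at about (11.7, 5.4) and moved to about (9.7, 4.1).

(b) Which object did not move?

the magenta cube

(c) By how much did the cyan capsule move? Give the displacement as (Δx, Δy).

(-1.7, 1.4)

From the two frames, the cyan capsule sits at roughly (11.7, 4.0) before and (10.0, 5.4) after.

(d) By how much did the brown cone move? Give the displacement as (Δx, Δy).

(1.8, 1.1)

From the two frames, the brown cone sits at roughly (9.9, 3.3) before and (11.7, 4.4) after.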